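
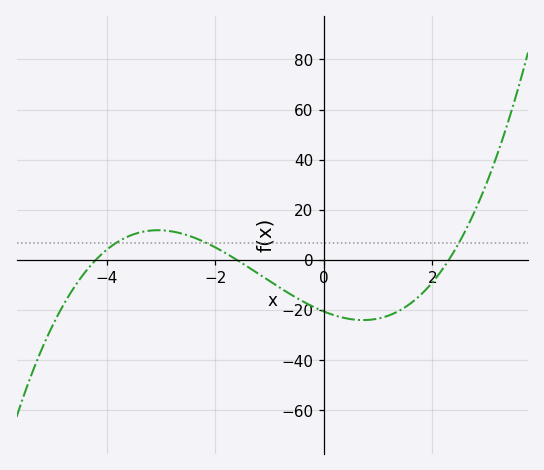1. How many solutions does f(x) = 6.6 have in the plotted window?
3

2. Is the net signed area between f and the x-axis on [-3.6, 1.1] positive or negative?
negative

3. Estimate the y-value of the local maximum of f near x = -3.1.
11.9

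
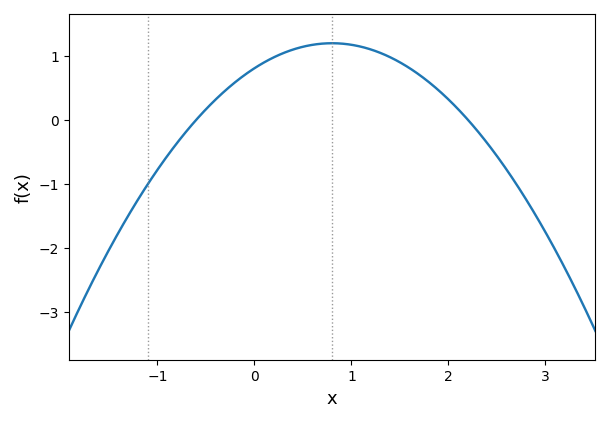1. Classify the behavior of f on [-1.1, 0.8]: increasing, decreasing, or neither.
increasing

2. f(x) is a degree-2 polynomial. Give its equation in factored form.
y = -0.61(x + 0.6)(x - 2.2)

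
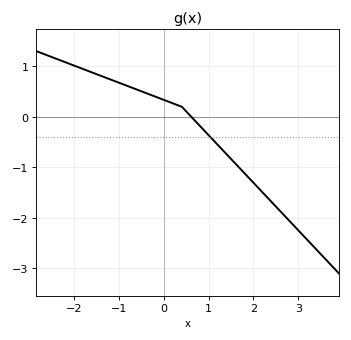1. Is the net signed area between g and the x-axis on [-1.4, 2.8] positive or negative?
negative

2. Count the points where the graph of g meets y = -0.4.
1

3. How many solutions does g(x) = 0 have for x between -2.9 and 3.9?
1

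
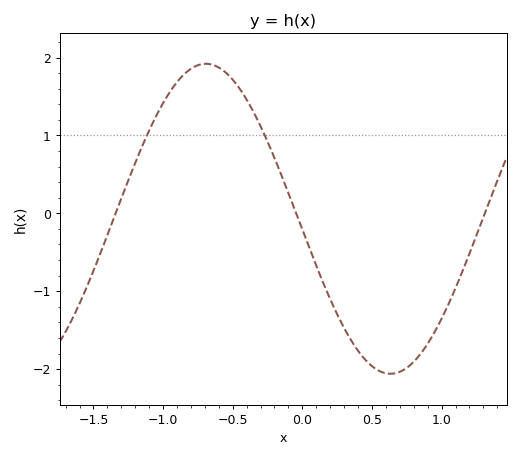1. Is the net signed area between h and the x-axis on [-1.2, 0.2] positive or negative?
positive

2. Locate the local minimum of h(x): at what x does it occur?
0.65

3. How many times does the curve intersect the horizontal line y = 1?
2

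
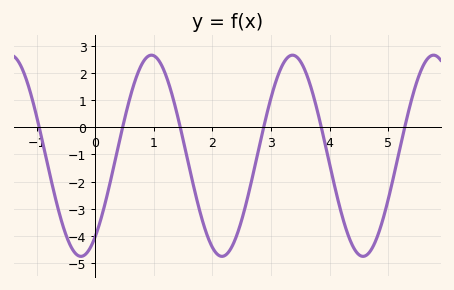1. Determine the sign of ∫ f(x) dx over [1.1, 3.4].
negative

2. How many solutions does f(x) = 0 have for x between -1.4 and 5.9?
6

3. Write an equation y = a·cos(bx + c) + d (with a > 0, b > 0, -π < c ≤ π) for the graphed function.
y = 3.7cos(2.61x - 2.5) - 1.05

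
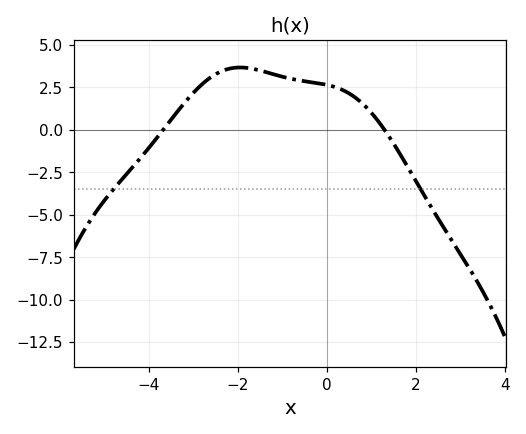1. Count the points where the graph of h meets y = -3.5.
2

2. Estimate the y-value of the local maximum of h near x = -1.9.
3.6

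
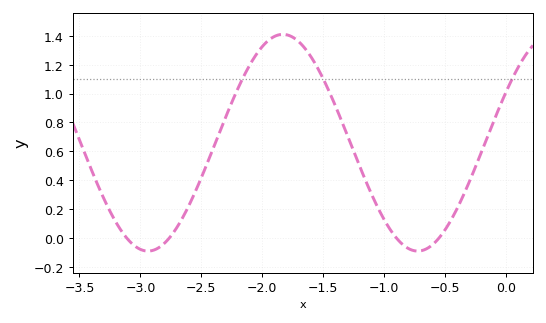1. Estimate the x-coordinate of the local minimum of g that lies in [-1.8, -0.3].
-0.726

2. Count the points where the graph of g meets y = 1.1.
3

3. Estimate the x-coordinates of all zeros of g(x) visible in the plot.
-3.11, -2.76, -0.9, -0.551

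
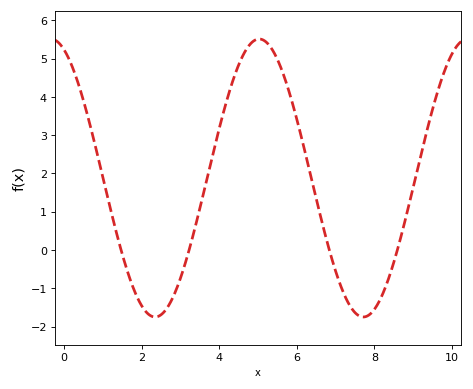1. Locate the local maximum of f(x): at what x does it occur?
5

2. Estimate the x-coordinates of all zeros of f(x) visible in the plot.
1.4, 3.2, 6.8, 8.6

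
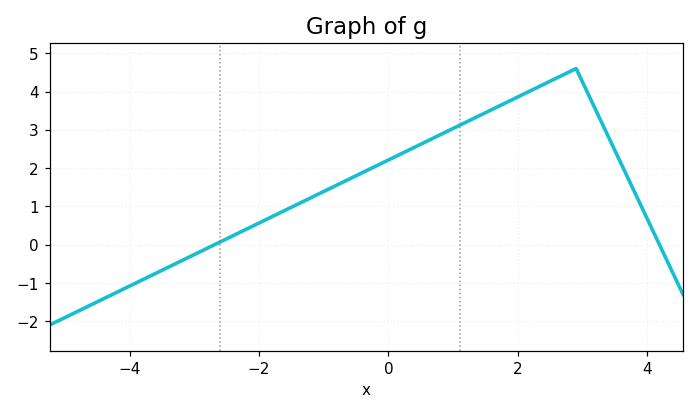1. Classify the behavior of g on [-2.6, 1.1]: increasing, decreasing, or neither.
increasing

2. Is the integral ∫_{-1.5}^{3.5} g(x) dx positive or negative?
positive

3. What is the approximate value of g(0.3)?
2.5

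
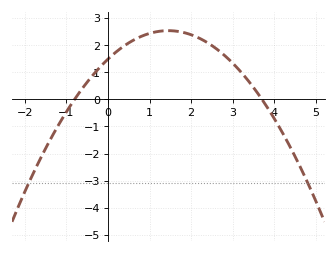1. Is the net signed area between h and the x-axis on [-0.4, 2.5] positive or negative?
positive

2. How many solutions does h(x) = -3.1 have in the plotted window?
2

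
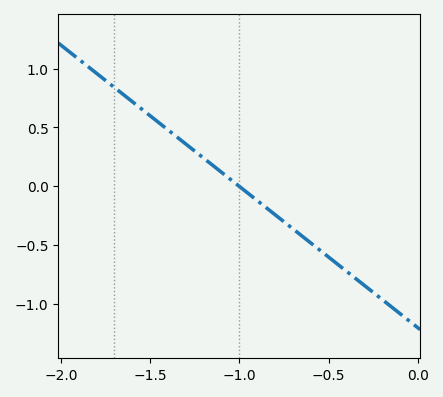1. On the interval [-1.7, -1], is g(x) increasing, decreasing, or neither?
decreasing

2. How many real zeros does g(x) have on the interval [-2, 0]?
1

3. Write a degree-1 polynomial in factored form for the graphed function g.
y = -1.2(x + 1)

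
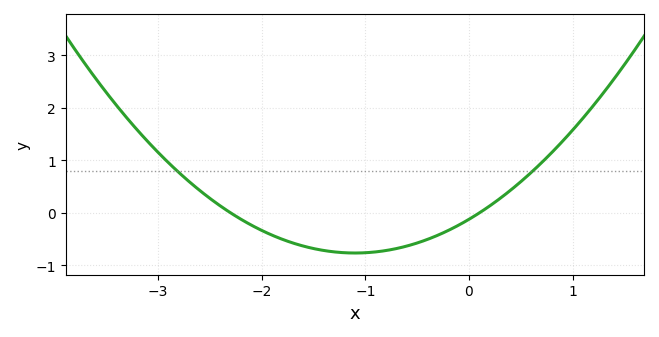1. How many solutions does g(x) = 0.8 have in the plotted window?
2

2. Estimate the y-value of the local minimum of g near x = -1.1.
-0.8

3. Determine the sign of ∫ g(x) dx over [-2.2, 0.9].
negative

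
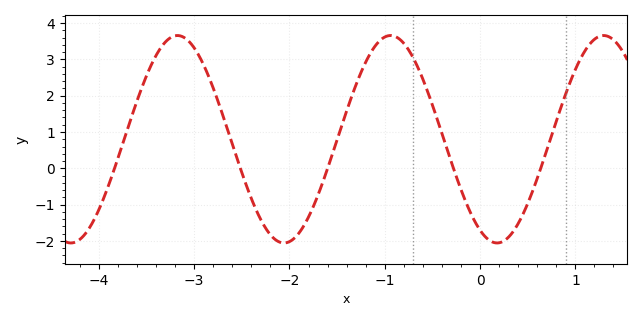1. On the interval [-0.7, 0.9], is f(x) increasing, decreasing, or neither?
neither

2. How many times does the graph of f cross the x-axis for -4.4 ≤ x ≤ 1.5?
5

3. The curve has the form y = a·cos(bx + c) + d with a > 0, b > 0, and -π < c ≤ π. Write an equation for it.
y = 2.86cos(2.81x + 2.64) + 0.8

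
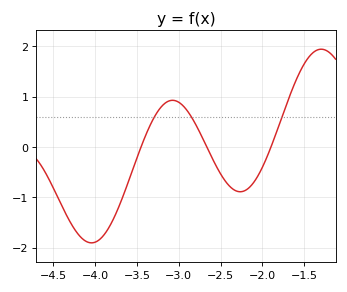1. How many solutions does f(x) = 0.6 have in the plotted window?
3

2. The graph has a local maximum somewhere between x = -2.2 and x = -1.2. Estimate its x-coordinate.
-1.3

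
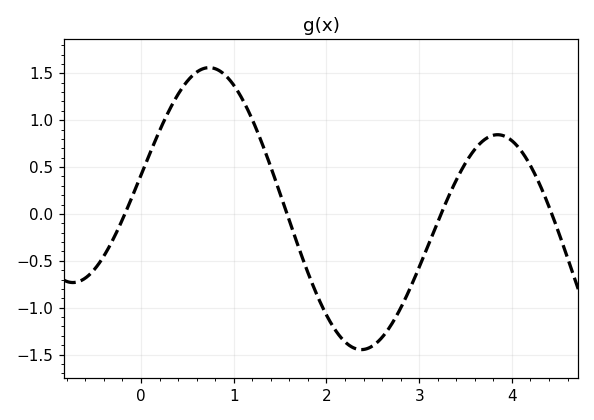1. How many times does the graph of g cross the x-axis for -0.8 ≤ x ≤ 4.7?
4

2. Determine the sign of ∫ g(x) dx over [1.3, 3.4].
negative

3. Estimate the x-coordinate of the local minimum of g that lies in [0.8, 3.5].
2.38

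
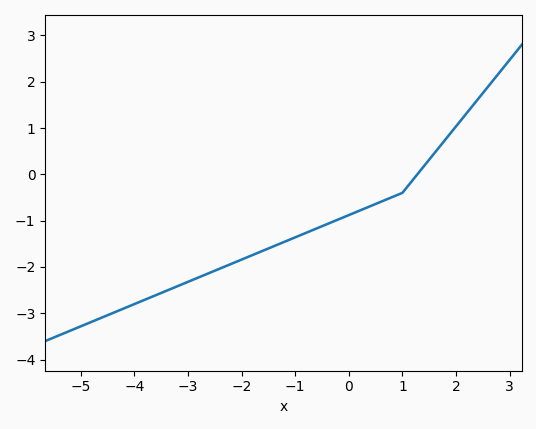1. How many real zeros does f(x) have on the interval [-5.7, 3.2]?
1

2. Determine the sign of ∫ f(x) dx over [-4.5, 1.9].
negative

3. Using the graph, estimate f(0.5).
-0.6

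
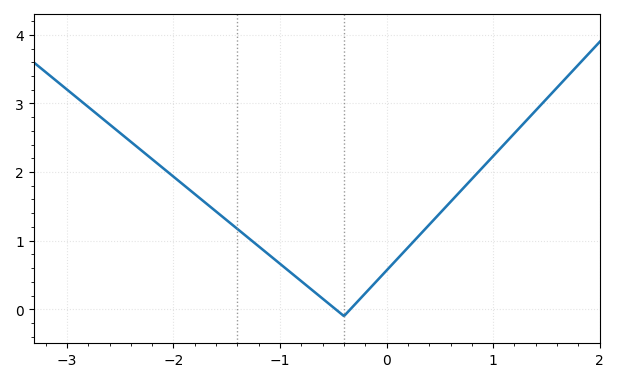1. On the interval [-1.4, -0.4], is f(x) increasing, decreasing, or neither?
decreasing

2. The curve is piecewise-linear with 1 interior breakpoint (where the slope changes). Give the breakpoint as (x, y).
(-0.4, -0.1)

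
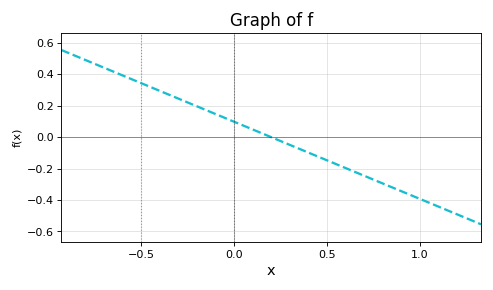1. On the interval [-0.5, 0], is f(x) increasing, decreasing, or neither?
decreasing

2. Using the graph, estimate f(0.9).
-0.34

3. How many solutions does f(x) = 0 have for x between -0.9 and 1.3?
1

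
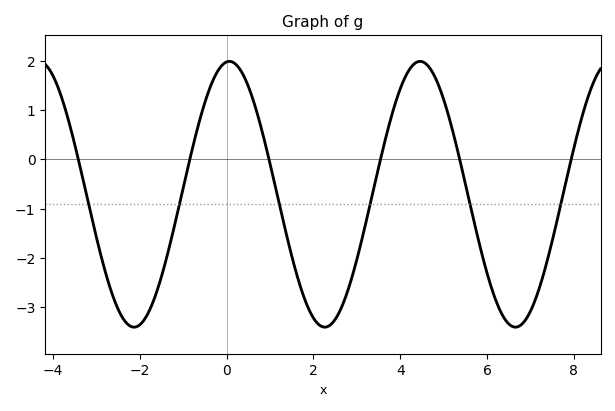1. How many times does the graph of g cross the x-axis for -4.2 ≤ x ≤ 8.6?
6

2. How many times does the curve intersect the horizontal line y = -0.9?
6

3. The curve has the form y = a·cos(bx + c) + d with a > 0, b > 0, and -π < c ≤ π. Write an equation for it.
y = 2.7cos(1.43x - 0.09) - 0.71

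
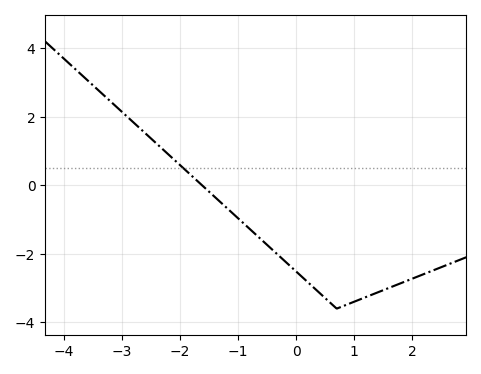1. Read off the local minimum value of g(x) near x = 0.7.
-3.6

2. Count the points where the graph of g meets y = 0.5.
1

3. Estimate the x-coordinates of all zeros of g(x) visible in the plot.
-1.62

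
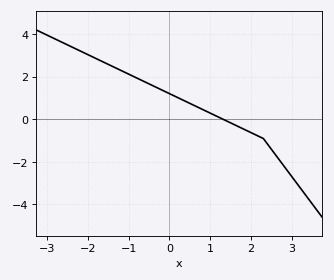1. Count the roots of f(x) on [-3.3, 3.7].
1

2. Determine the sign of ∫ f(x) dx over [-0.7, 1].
positive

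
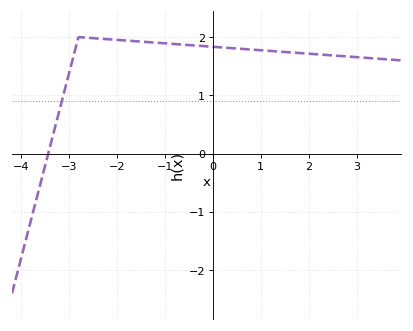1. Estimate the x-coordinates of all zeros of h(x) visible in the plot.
-3.4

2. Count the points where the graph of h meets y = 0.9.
1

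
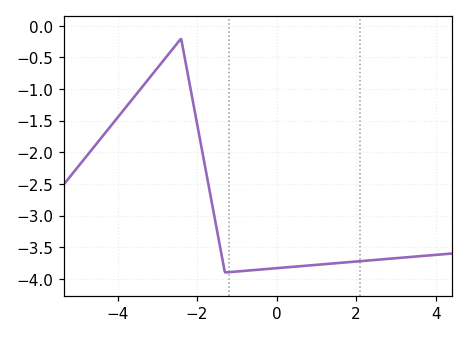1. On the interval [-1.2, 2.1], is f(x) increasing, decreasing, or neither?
increasing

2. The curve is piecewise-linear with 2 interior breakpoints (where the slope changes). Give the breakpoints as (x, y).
(-2.4, -0.2); (-1.3, -3.9)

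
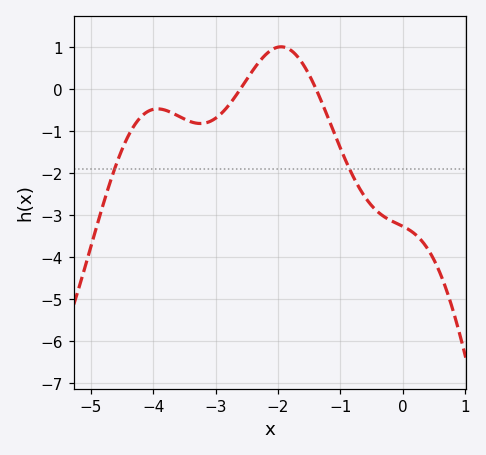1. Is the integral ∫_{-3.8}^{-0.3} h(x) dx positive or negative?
negative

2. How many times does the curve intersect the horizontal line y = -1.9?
2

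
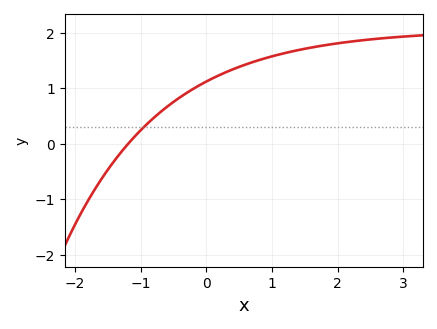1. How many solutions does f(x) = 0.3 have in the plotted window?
1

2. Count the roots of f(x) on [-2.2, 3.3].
1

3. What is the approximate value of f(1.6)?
1.7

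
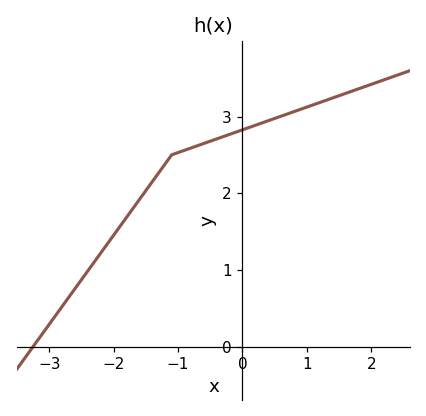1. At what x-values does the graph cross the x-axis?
-3.25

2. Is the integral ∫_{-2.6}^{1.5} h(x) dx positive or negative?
positive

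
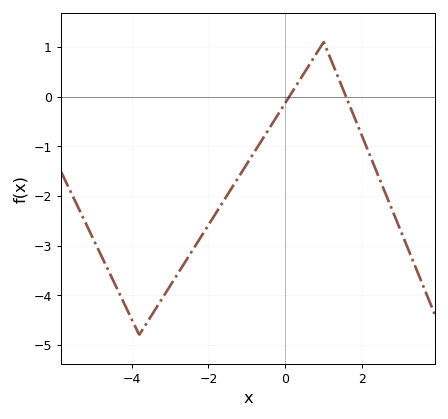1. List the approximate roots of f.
0.2, 1.6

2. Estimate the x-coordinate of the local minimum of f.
-3.8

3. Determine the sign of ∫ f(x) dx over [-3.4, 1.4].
negative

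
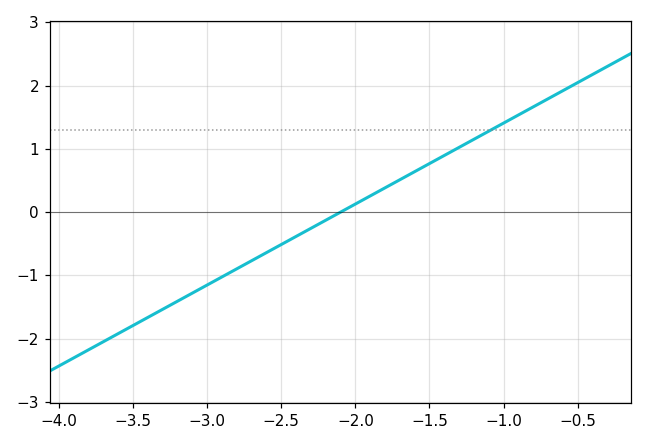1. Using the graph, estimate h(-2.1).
0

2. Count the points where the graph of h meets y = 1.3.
1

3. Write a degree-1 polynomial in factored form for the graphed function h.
y = 1.28(x + 2.1)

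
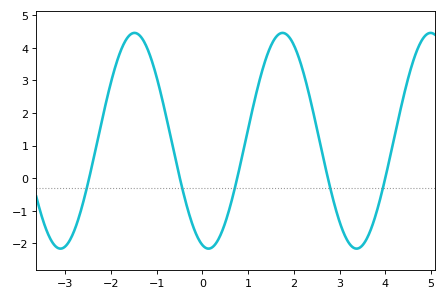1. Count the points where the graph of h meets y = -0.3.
5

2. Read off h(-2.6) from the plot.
-0.7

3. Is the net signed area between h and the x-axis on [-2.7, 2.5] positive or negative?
positive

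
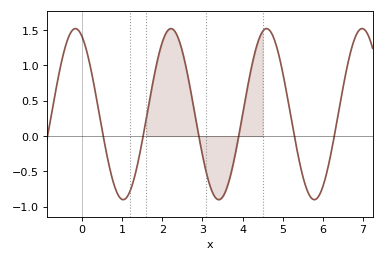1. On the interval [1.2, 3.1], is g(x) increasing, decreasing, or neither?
neither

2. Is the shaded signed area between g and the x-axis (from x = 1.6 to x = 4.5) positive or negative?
positive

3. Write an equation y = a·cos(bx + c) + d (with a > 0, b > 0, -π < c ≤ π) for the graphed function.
y = 1.21cos(2.64x + 0.43) + 0.31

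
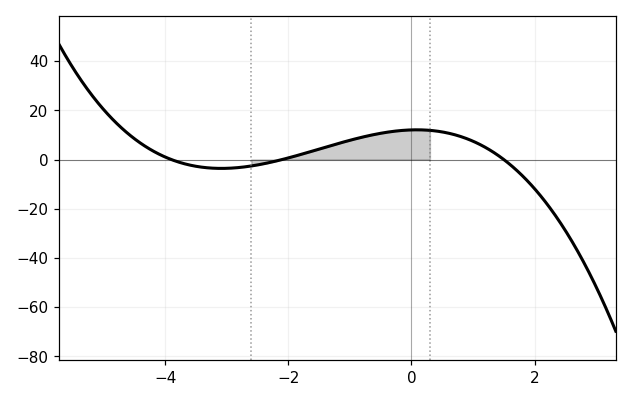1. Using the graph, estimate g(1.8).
-6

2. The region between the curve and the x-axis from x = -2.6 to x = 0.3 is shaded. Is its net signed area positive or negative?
positive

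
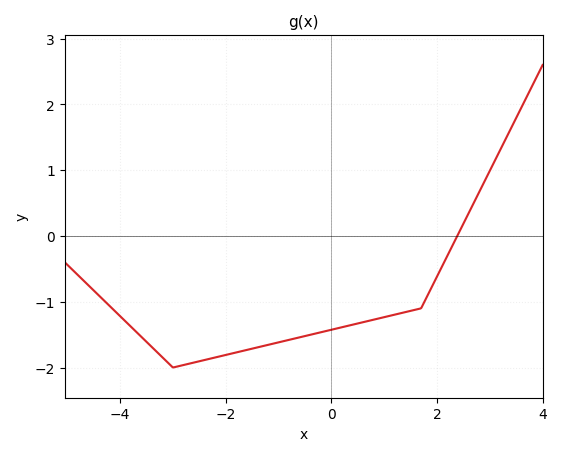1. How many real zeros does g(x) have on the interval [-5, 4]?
1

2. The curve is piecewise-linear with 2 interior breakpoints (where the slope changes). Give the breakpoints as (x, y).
(-3, -2); (1.7, -1.1)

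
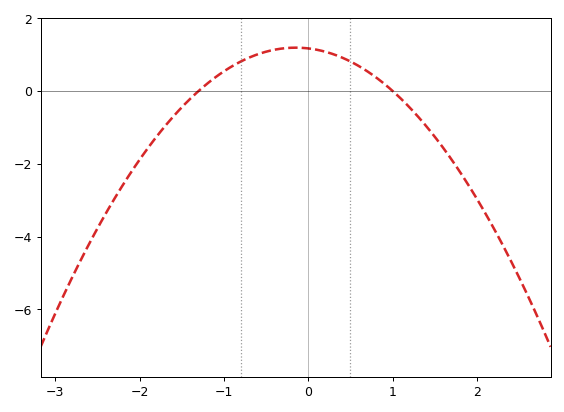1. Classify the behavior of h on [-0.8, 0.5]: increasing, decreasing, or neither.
neither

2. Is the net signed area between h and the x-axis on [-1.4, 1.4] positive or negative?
positive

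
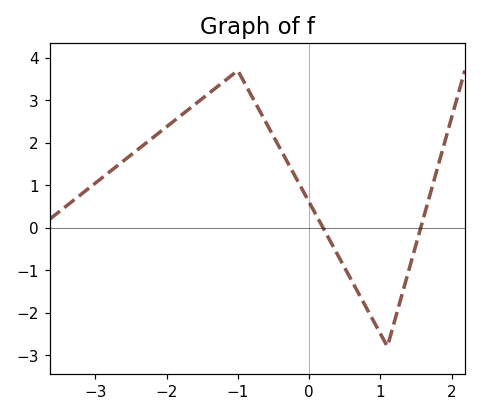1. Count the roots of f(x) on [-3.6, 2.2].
2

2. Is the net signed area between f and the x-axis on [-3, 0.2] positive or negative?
positive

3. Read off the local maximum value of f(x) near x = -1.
3.7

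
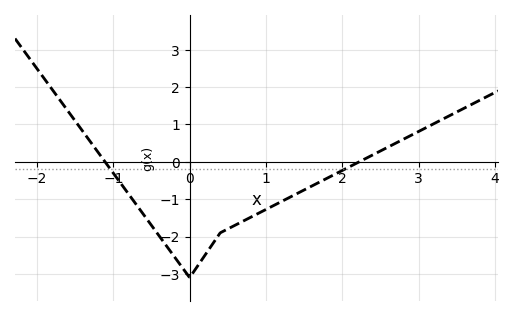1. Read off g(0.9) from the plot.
-1.38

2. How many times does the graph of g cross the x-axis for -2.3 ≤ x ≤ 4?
2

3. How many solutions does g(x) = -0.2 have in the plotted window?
2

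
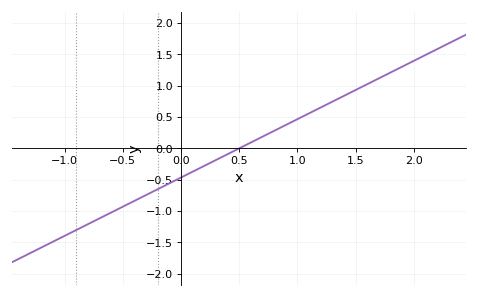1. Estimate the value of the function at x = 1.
0.45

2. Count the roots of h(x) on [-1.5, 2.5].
1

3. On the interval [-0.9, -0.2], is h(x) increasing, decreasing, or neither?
increasing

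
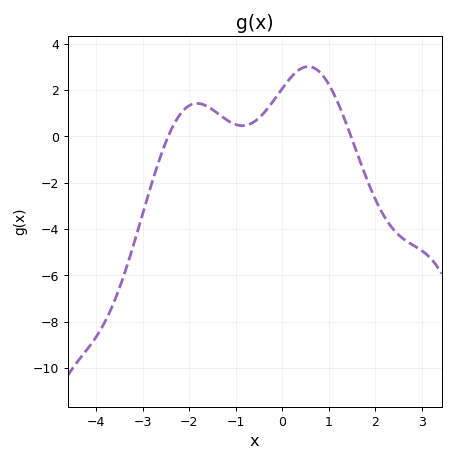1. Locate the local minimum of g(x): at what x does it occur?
-0.8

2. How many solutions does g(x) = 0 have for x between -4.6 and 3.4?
2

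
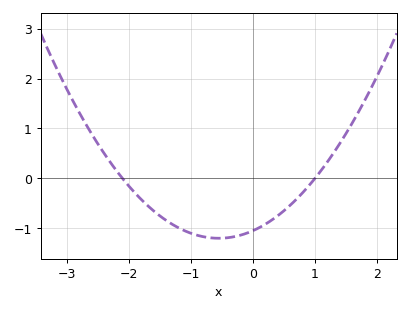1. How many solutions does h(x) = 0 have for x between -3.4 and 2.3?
2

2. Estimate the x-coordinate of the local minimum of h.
-0.55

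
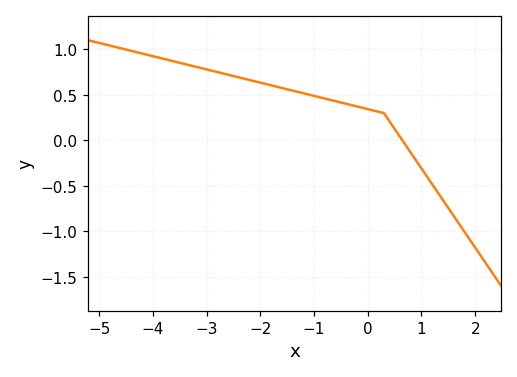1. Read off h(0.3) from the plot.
0.3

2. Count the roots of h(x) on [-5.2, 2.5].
1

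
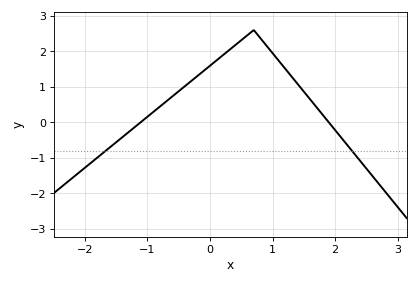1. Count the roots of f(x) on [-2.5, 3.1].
2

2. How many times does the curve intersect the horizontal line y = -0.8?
2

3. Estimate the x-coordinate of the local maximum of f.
0.7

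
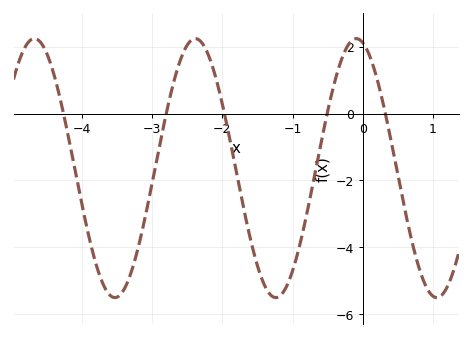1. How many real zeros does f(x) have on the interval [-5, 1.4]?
5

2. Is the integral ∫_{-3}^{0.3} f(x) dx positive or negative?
negative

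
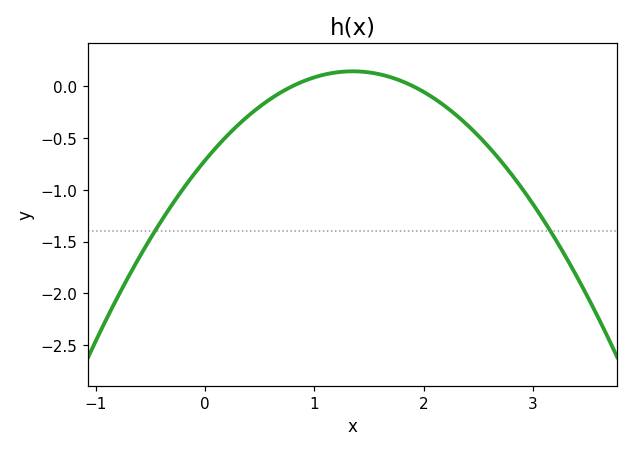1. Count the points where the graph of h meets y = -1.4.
2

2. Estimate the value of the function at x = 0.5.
-0.2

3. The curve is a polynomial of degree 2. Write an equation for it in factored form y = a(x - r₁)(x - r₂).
y = -0.47(x - 0.8)(x - 1.9)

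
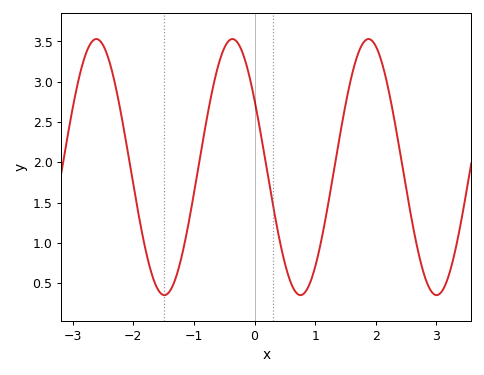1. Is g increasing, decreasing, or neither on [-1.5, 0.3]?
neither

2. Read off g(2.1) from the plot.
3.24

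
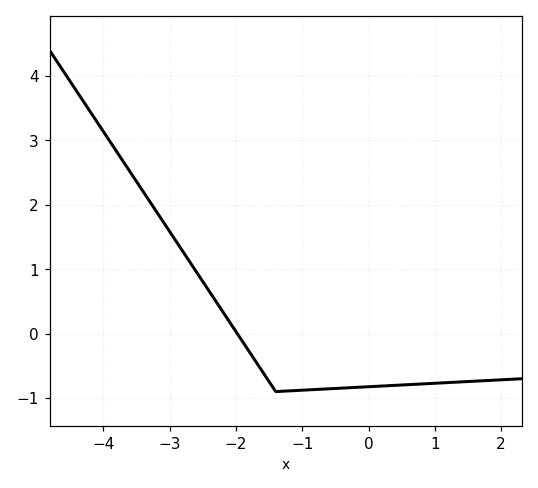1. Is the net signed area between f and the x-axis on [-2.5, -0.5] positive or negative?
negative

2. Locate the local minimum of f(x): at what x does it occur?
-1.4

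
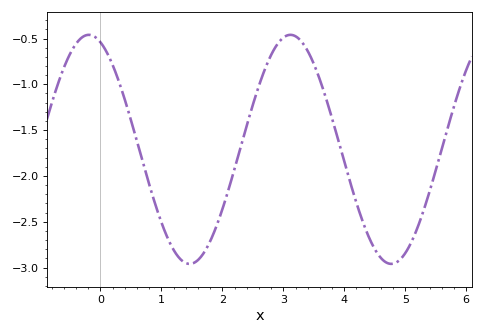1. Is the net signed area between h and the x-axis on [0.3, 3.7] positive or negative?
negative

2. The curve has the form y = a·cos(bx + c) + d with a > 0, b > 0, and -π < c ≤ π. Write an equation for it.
y = 1.25cos(1.9x + 0.36) - 1.71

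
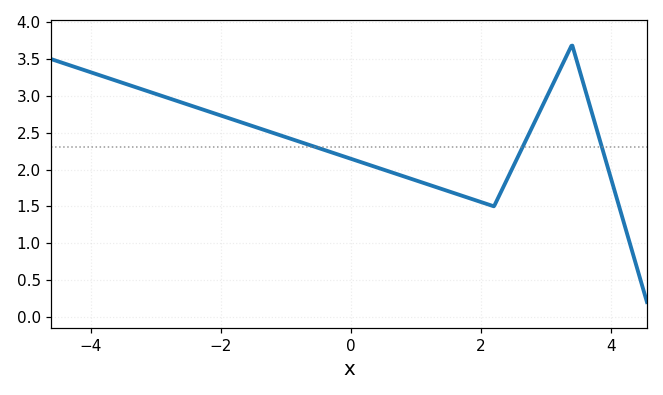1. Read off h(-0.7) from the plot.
2.35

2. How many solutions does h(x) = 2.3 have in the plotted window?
3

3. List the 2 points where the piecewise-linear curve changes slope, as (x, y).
(2.2, 1.5); (3.4, 3.7)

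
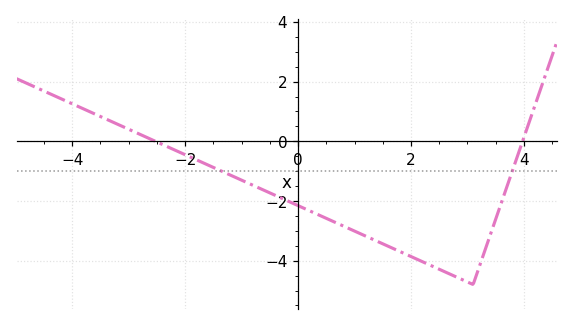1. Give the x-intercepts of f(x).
-2.6, 4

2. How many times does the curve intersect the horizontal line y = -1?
2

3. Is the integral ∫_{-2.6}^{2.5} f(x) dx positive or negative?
negative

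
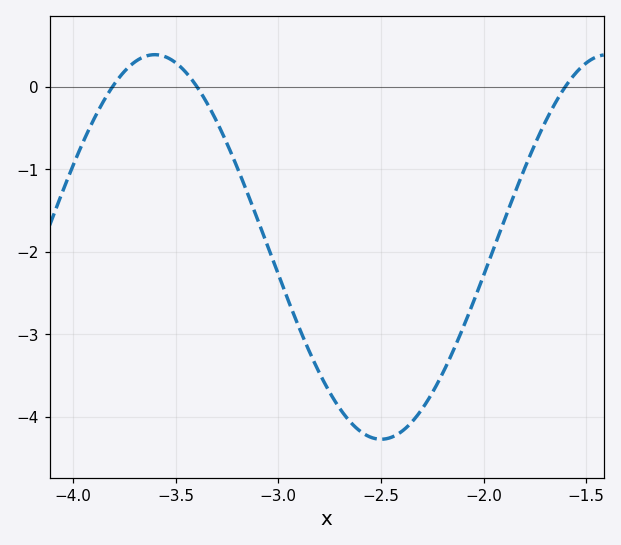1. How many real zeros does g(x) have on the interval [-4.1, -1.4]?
3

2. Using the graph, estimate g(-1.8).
-0.987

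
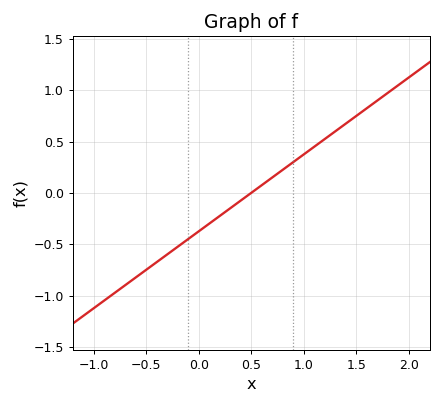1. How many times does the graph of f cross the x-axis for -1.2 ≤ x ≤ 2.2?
1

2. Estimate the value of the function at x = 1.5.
0.75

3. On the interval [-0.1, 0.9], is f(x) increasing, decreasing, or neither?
increasing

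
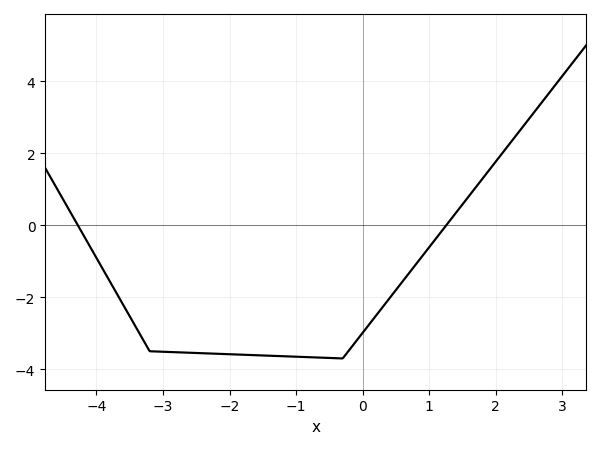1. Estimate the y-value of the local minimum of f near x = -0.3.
-3.6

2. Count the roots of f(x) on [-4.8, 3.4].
2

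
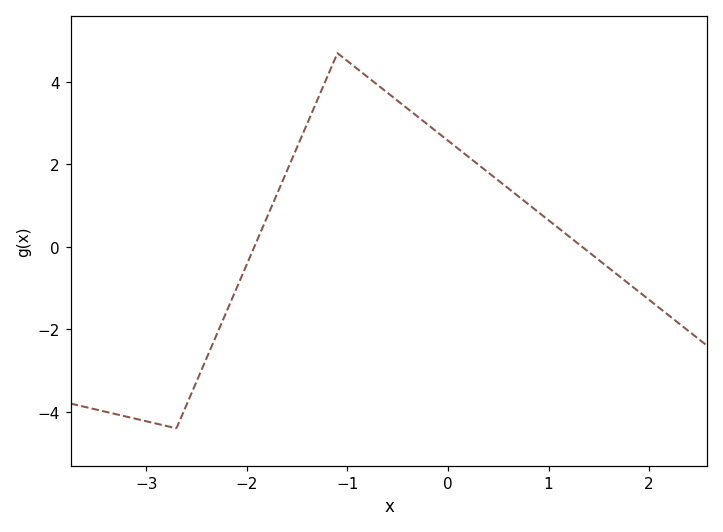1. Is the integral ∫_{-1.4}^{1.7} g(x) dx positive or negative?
positive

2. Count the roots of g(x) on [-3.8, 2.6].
2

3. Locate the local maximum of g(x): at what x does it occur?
-1.1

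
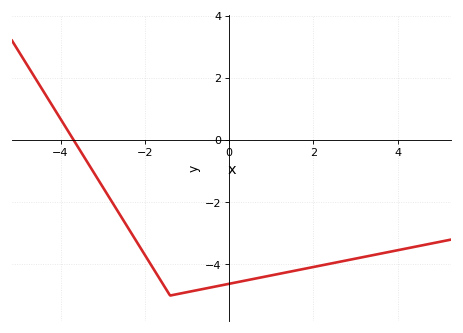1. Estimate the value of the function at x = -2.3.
-3.03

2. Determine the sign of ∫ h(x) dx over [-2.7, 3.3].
negative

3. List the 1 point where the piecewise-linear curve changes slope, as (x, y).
(-1.4, -5)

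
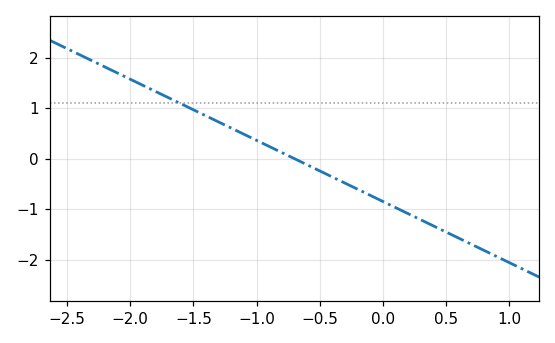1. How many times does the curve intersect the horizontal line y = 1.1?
1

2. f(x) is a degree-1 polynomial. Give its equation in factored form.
y = -1.21(x + 0.7)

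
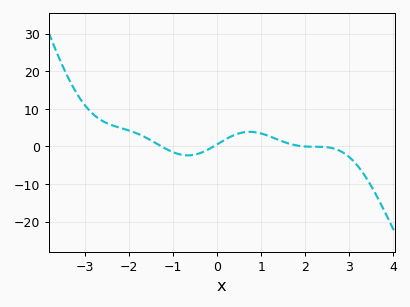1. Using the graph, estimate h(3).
-2.84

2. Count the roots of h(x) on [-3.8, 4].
3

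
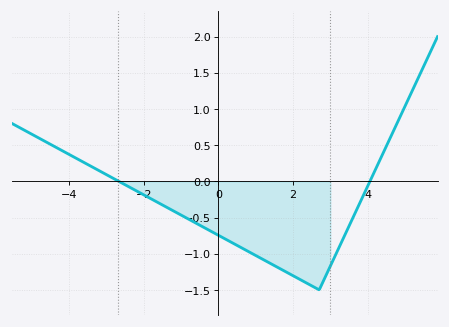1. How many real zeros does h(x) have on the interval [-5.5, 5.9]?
2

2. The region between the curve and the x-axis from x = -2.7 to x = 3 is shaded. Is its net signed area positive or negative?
negative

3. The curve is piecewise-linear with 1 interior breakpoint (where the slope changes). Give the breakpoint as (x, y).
(2.7, -1.5)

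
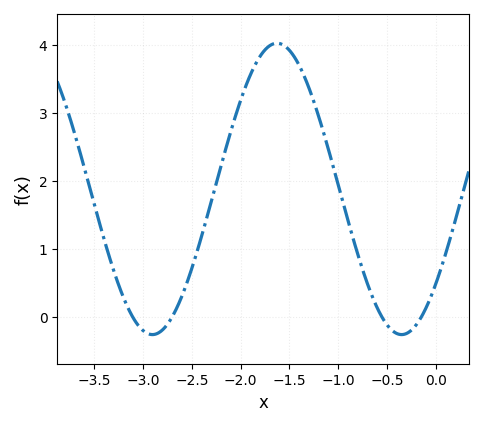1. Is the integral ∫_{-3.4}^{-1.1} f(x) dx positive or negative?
positive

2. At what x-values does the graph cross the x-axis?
-3.11, -2.7, -0.553, -0.148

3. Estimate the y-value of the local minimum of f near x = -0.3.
-0.26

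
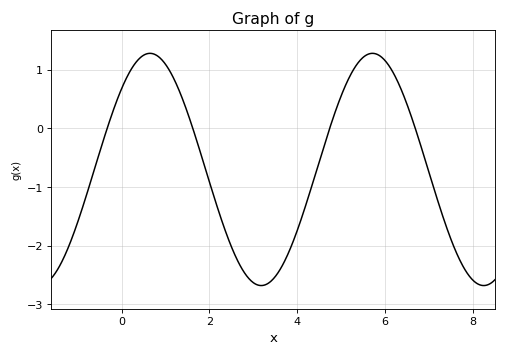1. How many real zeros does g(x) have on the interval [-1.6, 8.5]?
4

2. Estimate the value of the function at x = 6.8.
-0.3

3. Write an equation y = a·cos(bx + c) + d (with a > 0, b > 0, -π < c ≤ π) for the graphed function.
y = 1.98cos(1.2x - 0.8) - 0.7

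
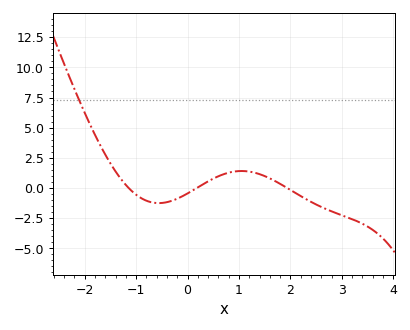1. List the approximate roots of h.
-1.15, 0.179, 1.94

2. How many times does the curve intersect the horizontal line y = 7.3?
1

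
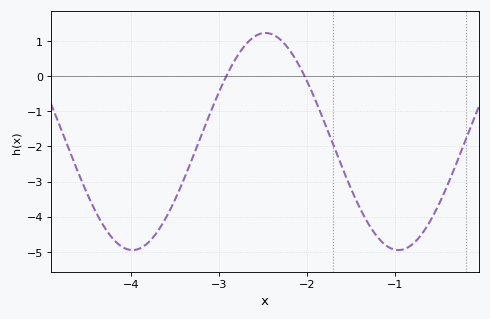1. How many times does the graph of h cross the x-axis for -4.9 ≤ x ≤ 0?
2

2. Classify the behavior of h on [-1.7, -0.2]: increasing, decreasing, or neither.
neither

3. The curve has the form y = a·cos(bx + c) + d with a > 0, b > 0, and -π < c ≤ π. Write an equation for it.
y = 3.09cos(2.08x - 1.14) - 1.86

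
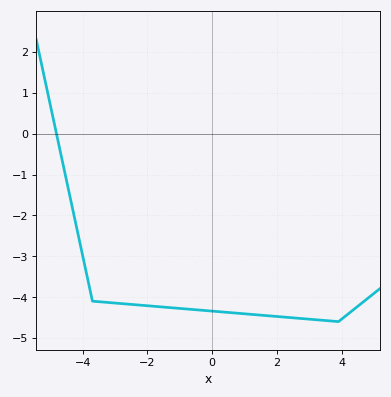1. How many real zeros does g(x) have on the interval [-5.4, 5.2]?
1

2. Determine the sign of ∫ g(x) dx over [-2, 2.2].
negative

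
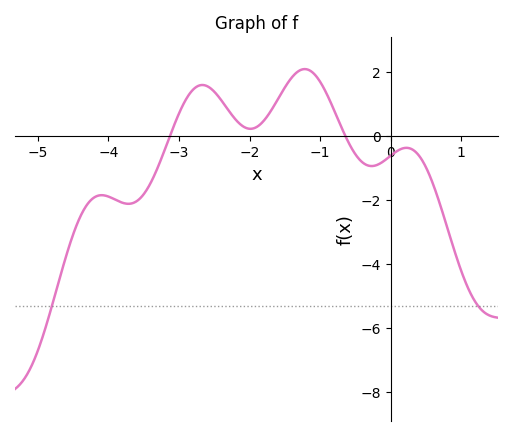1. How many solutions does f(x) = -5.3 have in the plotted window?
2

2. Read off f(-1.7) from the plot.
0.785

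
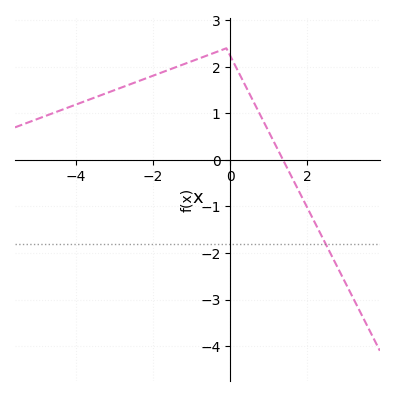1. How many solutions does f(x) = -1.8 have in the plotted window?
1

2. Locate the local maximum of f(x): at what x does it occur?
-0.104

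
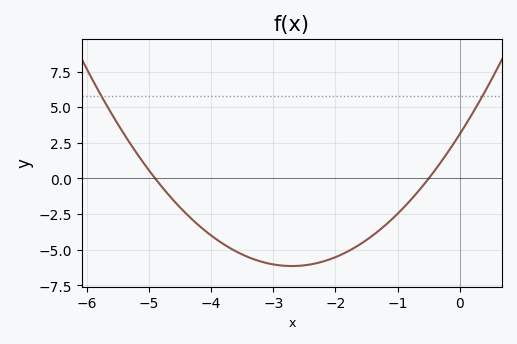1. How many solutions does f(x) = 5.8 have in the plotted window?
2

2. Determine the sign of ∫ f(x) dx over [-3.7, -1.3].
negative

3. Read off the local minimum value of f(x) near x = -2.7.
-6.2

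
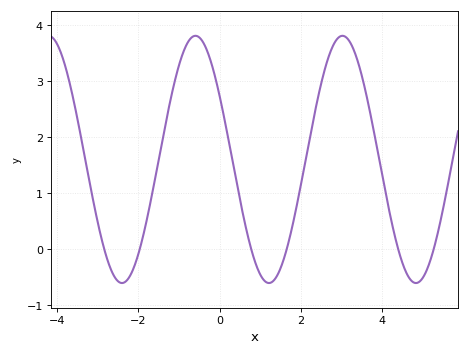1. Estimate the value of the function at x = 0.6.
0.531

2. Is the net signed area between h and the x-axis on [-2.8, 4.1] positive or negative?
positive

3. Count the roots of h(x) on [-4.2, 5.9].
6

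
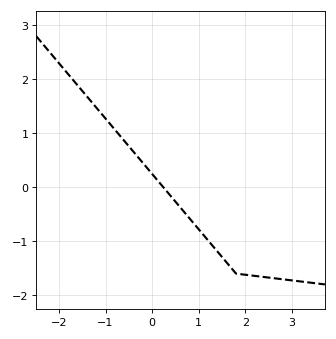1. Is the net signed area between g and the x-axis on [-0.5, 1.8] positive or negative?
negative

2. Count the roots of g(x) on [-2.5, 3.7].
1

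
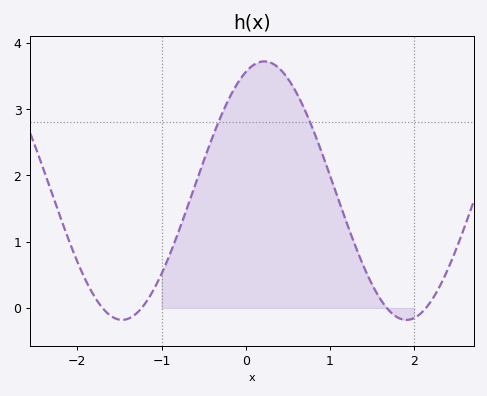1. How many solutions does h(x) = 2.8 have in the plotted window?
2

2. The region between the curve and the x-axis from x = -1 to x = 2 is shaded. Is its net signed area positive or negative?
positive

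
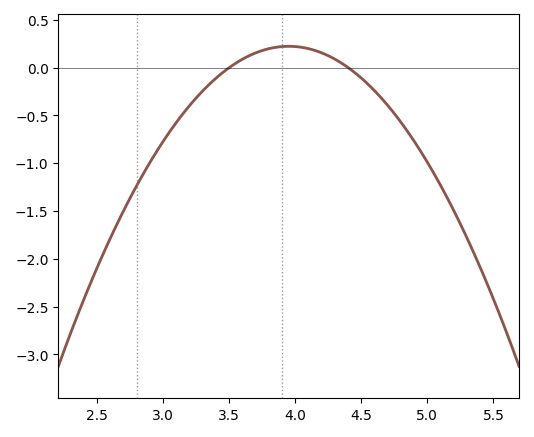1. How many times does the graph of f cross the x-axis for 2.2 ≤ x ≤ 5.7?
2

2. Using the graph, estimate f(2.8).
-1.25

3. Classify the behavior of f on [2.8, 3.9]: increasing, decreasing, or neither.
increasing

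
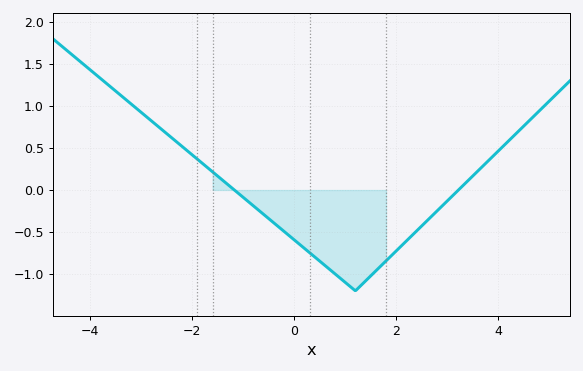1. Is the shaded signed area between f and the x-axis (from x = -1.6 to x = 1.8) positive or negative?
negative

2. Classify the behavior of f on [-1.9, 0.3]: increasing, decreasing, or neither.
decreasing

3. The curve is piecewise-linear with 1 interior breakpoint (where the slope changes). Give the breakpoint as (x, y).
(1.2, -1.2)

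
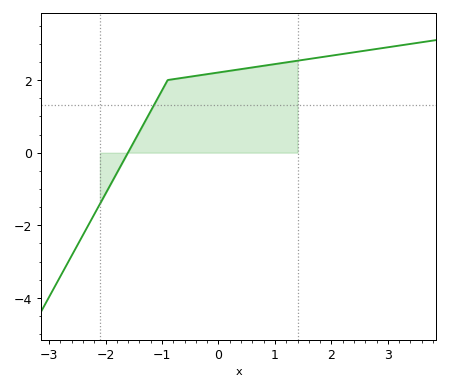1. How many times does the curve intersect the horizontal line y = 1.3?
1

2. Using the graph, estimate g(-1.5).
0.293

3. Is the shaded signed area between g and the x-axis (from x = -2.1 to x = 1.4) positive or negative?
positive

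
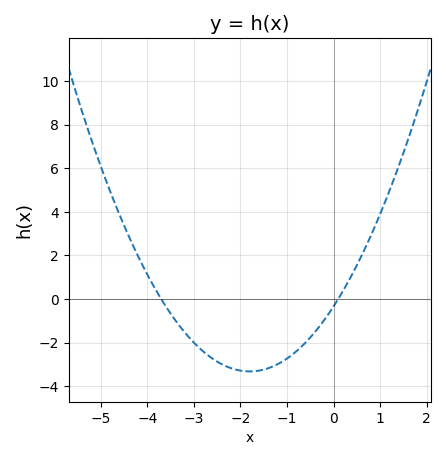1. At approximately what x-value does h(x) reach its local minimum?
-1.8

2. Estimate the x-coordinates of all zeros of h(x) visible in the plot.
-3.8, 0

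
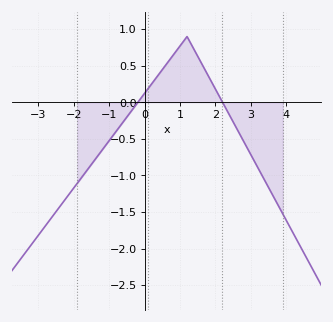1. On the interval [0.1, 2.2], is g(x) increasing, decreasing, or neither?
neither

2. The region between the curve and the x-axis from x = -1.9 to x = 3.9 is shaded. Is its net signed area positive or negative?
negative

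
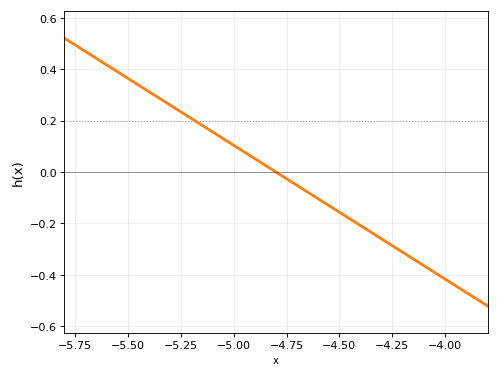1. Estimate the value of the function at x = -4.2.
-0.32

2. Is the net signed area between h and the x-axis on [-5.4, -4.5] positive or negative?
positive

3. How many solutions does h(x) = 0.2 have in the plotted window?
1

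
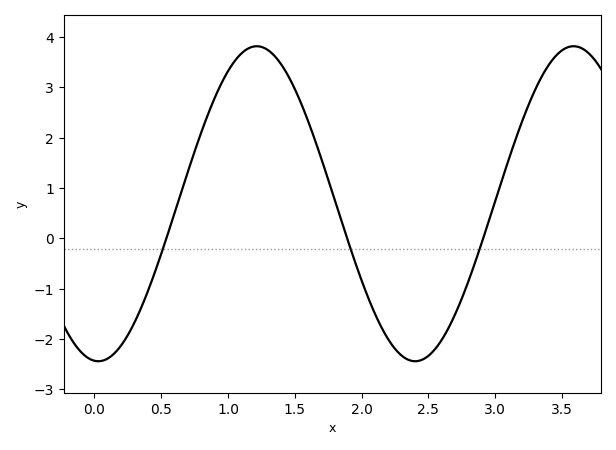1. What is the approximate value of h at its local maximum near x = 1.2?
3.8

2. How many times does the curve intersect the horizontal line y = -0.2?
3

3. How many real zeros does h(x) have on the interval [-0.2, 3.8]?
3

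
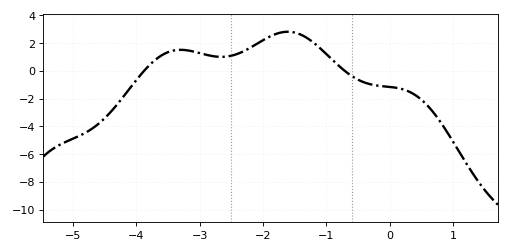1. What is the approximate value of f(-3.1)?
1.4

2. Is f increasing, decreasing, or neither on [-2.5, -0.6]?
neither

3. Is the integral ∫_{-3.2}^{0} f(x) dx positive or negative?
positive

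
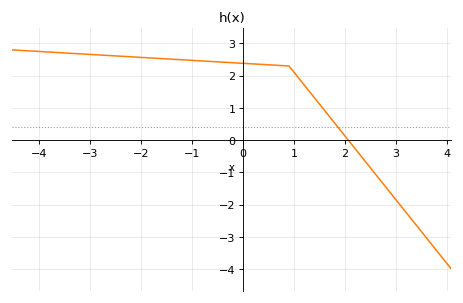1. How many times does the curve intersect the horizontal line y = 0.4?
1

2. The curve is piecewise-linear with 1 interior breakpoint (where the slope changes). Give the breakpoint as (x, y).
(0.9, 2.3)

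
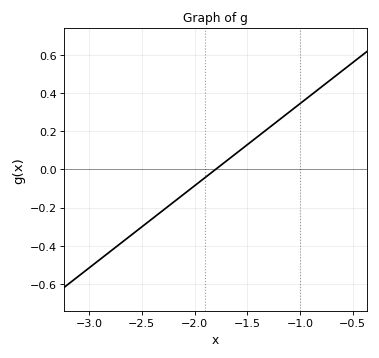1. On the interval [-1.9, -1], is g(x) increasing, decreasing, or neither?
increasing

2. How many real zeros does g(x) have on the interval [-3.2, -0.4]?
1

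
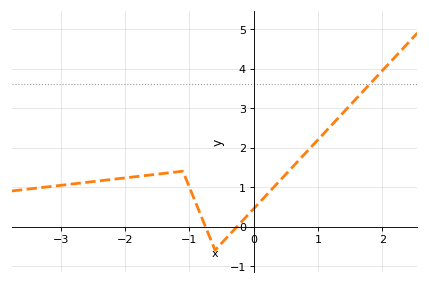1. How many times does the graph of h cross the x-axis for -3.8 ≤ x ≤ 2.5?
2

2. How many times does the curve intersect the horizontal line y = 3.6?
1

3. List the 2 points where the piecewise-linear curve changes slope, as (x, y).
(-1.1, 1.4); (-0.6, -0.6)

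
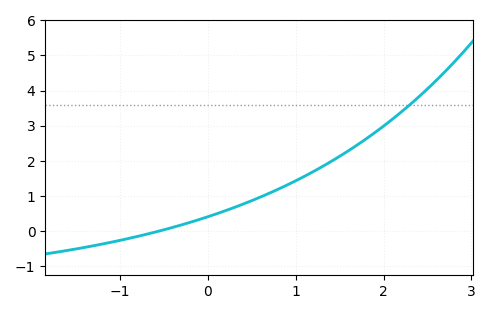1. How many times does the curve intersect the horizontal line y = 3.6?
1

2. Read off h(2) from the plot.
3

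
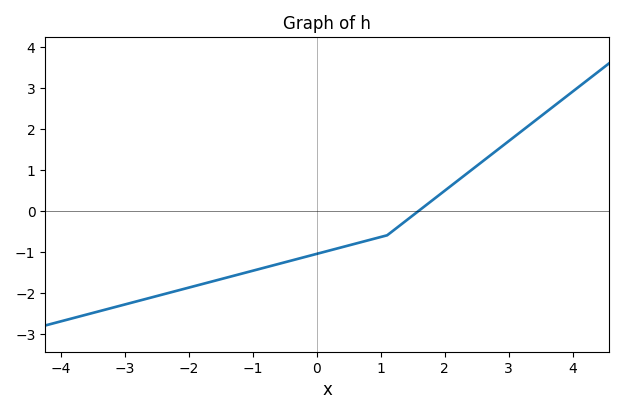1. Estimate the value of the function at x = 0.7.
-0.8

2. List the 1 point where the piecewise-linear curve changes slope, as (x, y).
(1.1, -0.6)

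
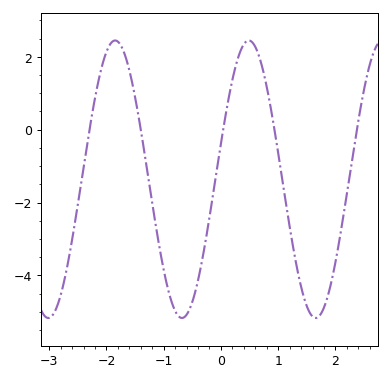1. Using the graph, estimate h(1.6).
-5.2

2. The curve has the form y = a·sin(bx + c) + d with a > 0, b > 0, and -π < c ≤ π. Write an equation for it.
y = 3.81sin(2.7x + 0.26) - 1.36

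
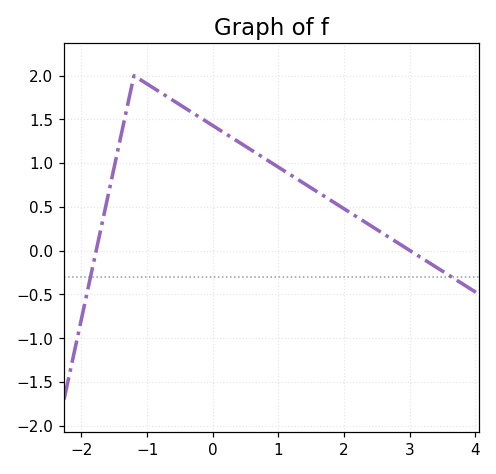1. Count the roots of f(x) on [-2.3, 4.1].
2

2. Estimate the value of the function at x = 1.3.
0.8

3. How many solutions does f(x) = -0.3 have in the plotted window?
2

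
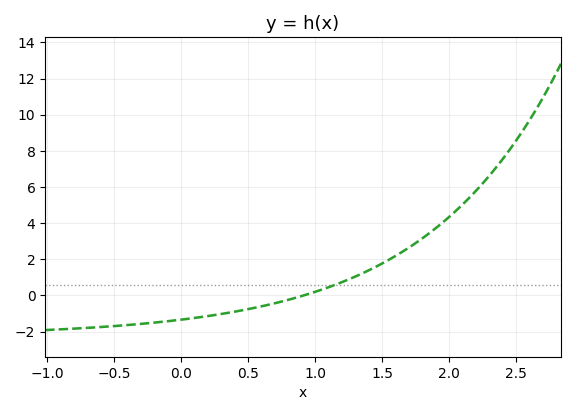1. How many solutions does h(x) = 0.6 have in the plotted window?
1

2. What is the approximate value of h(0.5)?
-0.8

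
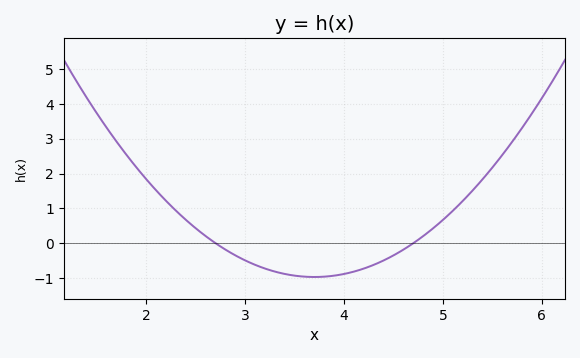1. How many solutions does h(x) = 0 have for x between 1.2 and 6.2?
2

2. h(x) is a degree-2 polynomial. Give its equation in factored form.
y = 0.97(x - 2.7)(x - 4.7)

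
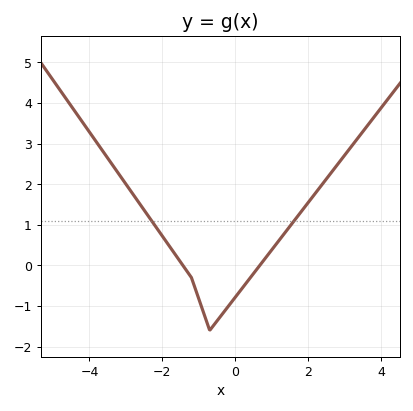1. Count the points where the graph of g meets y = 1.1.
2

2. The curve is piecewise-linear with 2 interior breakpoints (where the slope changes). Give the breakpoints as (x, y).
(-1.2, -0.3); (-0.7, -1.6)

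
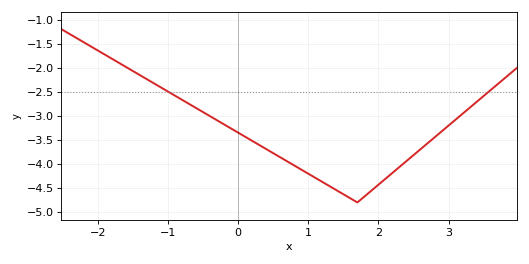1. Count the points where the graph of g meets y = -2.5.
2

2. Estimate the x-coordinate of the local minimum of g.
1.7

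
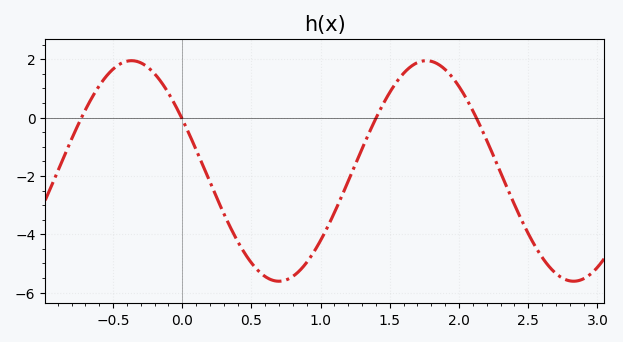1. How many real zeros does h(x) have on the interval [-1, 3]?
4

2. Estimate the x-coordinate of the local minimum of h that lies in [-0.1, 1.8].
0.698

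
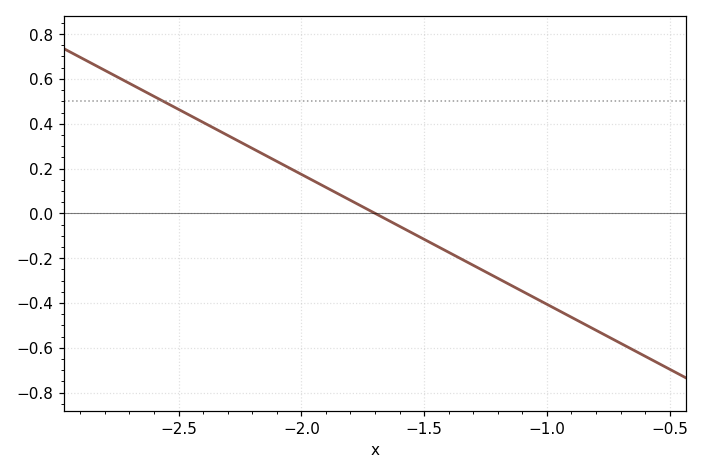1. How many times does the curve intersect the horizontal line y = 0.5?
1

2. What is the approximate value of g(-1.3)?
-0.24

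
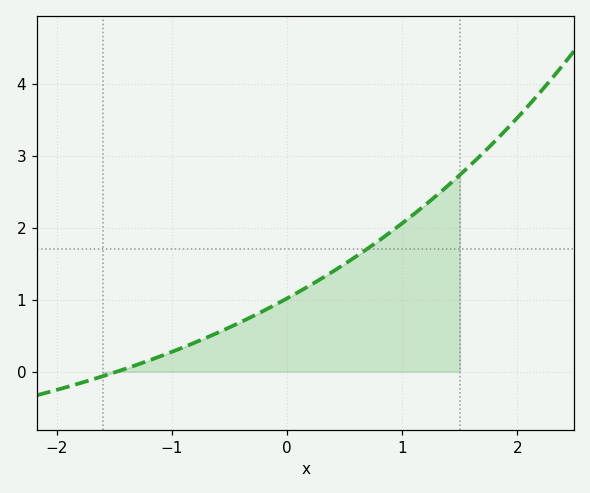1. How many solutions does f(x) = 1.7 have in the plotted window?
1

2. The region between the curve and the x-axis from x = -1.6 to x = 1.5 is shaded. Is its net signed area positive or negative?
positive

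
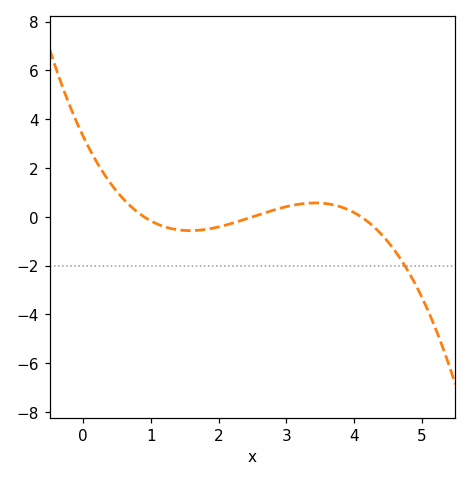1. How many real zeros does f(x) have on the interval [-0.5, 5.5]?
3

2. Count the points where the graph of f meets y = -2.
1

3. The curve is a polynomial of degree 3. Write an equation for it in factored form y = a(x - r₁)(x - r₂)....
y = -0.36(x - 0.9)(x - 2.5)(x - 4.1)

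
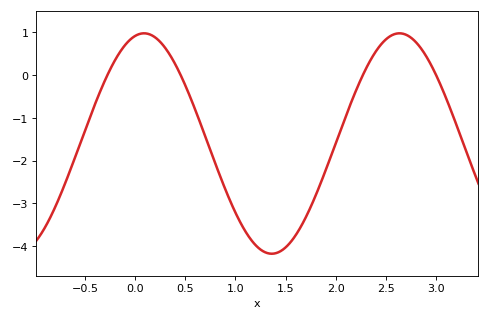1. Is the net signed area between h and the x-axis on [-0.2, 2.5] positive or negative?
negative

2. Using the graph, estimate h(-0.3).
-0.1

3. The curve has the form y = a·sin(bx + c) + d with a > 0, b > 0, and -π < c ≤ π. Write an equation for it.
y = 2.58sin(2.5x + 1.3) - 1.6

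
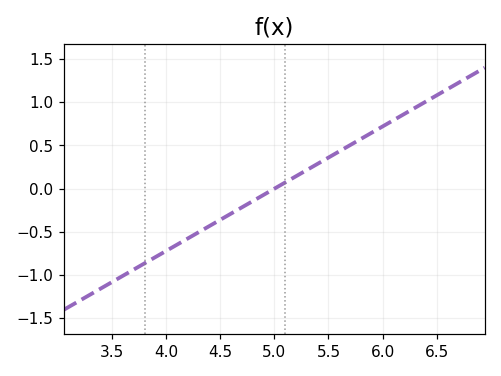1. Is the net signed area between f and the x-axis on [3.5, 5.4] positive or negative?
negative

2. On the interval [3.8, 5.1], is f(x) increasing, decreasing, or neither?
increasing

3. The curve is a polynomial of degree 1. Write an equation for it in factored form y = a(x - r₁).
y = 0.72(x - 5)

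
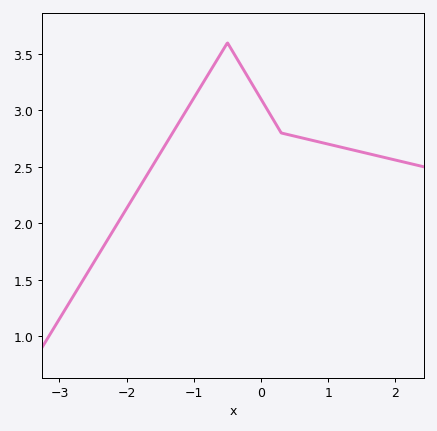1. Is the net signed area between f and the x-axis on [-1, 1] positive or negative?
positive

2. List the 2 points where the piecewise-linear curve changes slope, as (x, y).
(-0.5, 3.6); (0.3, 2.8)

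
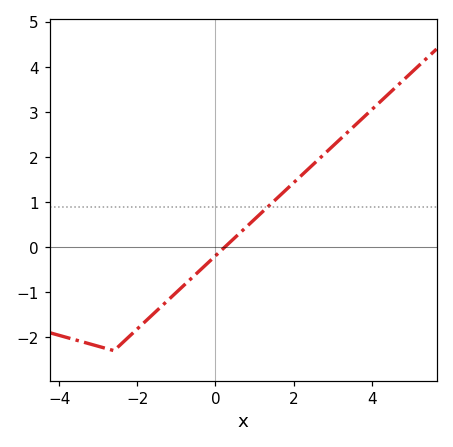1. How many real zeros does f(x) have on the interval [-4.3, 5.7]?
1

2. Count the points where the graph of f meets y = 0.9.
1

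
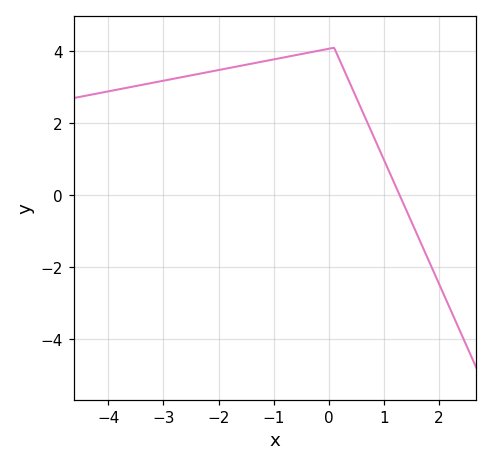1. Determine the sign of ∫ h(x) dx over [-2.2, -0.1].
positive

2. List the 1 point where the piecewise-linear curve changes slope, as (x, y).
(0.1, 4.1)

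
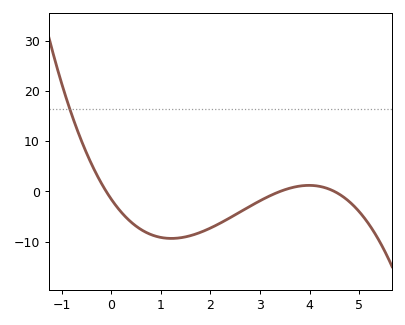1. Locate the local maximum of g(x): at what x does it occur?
3.99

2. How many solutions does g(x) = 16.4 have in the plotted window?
1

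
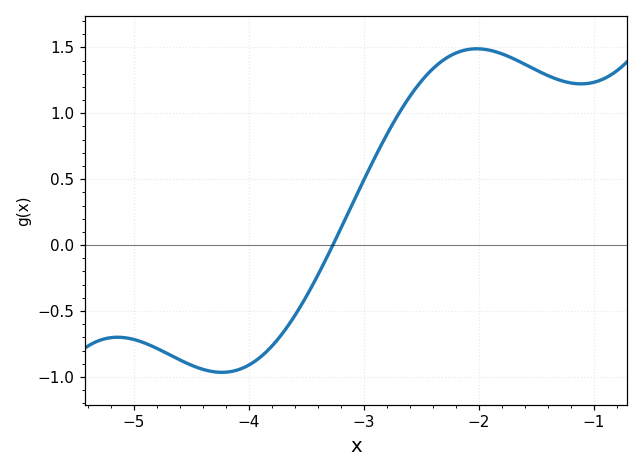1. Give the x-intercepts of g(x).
-3.3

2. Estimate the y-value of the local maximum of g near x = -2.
1.5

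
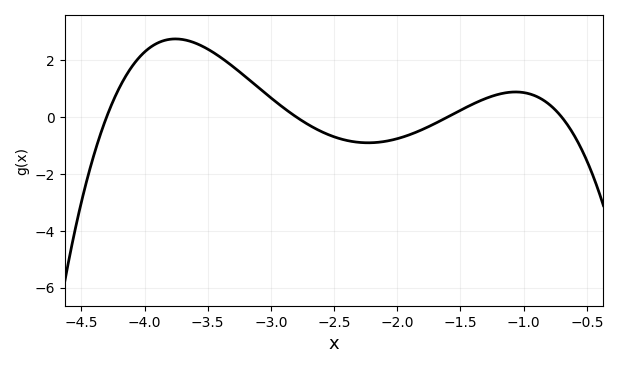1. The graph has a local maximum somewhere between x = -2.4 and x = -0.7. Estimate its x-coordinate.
-1.1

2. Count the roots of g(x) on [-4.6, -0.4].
4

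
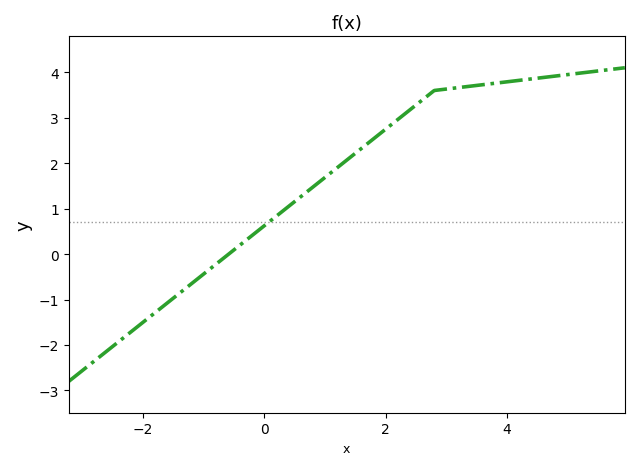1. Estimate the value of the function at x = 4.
3.8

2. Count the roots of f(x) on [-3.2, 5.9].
1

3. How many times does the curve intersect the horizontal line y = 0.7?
1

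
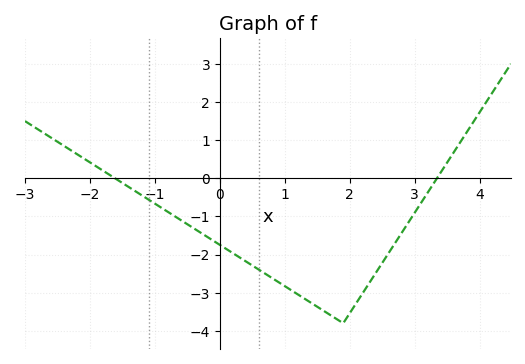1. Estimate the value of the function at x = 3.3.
-0.114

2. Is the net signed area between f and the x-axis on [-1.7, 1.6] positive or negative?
negative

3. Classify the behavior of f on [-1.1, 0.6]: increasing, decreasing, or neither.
decreasing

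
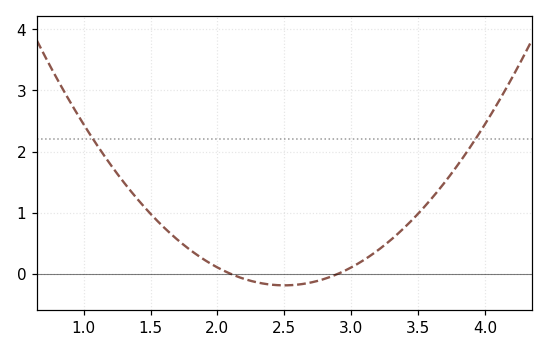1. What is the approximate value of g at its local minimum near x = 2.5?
-0.2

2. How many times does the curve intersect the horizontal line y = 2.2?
2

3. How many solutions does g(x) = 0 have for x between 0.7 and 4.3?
2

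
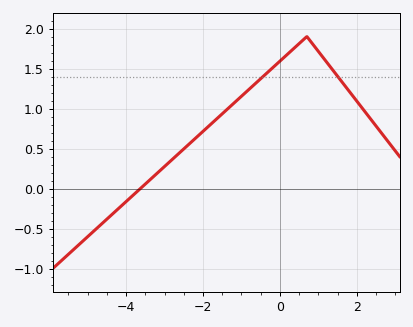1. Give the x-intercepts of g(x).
-3.6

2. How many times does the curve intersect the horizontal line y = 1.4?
2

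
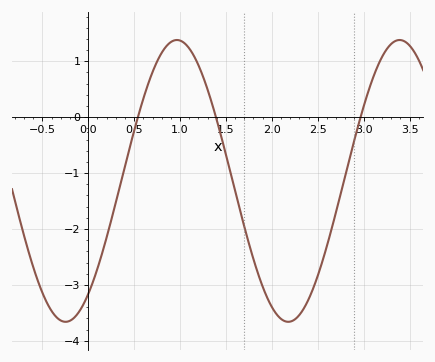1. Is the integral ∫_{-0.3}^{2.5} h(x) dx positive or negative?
negative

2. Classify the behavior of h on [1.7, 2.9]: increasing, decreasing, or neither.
neither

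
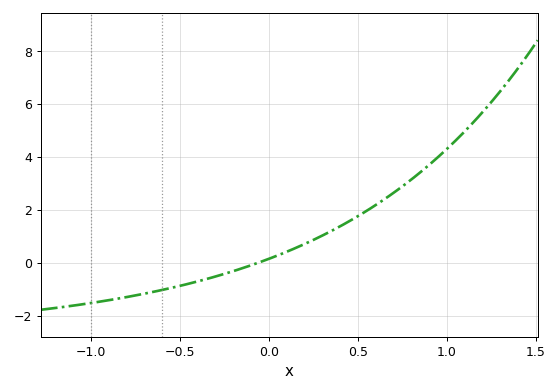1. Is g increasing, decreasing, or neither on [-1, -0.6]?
increasing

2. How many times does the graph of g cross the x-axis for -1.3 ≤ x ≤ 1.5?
1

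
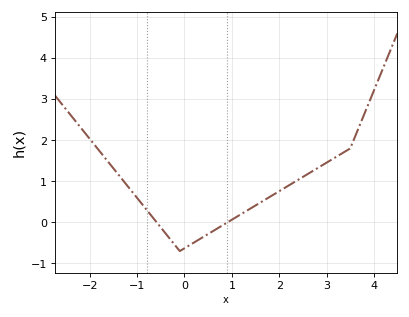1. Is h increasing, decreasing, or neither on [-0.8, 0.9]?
neither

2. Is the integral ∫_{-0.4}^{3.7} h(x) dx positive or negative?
positive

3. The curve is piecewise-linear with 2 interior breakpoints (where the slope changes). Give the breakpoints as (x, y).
(-0.1, -0.7); (3.5, 1.8)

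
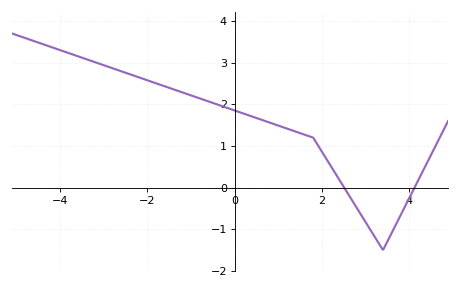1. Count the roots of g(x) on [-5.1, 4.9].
2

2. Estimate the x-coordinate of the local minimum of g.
3.4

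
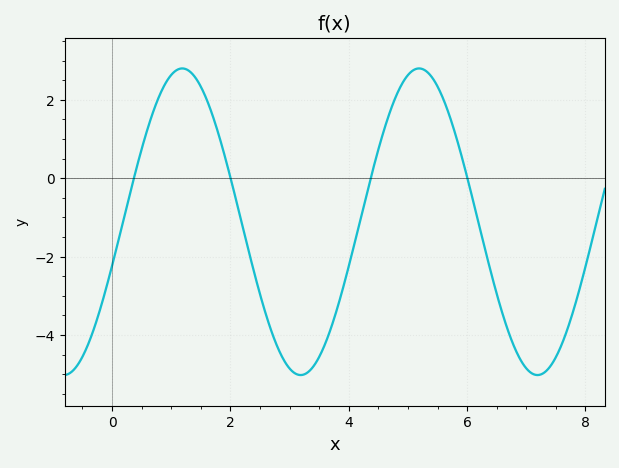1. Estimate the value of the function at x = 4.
-2.24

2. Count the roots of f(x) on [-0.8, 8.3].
4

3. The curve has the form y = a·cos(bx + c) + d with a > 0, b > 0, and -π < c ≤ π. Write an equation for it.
y = 3.91cos(1.57x - 1.86) - 1.11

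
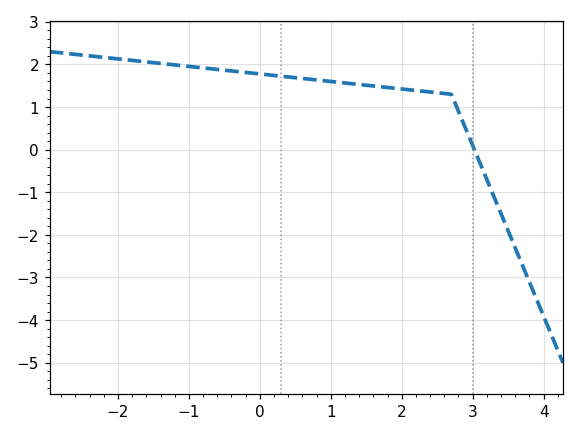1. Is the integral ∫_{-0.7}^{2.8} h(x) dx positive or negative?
positive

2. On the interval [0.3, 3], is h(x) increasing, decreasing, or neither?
decreasing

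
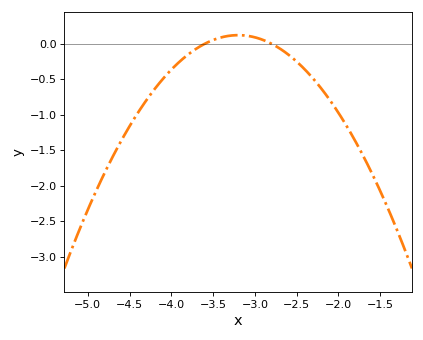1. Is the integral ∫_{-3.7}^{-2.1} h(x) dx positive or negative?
negative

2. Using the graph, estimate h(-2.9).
0.05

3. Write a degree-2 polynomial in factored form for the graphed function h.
y = -0.76(x + 3.6)(x + 2.8)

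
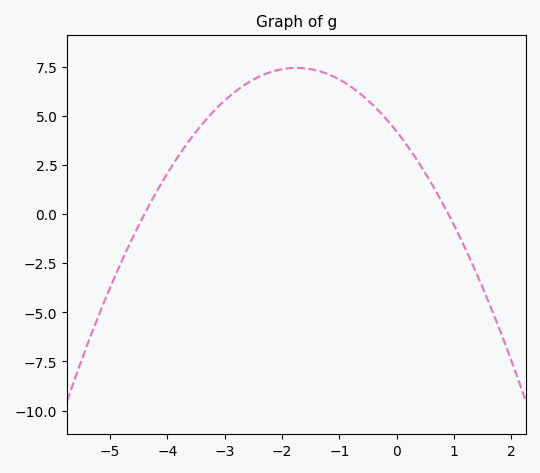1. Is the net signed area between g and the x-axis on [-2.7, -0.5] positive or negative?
positive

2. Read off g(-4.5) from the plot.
-0.6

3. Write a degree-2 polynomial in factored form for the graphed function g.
y = -1.06(x + 4.4)(x - 0.9)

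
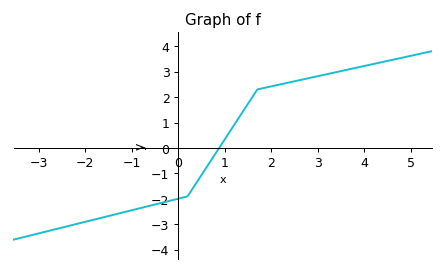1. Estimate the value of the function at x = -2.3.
-3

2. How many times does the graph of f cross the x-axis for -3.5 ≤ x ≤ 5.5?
1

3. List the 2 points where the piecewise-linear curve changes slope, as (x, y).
(0.2, -1.9); (1.7, 2.3)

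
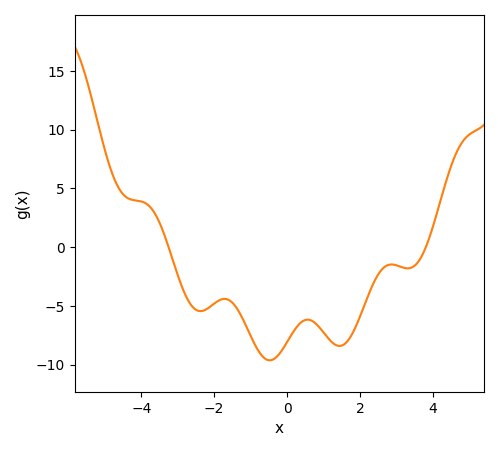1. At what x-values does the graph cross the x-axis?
-3.25, 3.81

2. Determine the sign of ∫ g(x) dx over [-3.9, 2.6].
negative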